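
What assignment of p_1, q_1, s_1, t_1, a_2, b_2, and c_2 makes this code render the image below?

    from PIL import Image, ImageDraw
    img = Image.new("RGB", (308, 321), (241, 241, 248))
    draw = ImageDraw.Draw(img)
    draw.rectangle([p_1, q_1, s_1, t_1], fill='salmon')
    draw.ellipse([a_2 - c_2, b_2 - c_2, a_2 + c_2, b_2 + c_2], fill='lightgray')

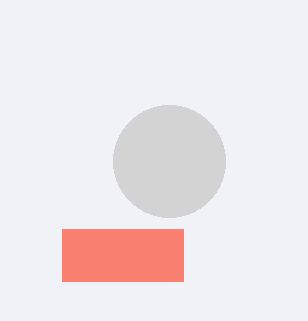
p_1 = 62, q_1 = 229, s_1 = 183, t_1 = 281, a_2 = 169, b_2 = 161, c_2 = 56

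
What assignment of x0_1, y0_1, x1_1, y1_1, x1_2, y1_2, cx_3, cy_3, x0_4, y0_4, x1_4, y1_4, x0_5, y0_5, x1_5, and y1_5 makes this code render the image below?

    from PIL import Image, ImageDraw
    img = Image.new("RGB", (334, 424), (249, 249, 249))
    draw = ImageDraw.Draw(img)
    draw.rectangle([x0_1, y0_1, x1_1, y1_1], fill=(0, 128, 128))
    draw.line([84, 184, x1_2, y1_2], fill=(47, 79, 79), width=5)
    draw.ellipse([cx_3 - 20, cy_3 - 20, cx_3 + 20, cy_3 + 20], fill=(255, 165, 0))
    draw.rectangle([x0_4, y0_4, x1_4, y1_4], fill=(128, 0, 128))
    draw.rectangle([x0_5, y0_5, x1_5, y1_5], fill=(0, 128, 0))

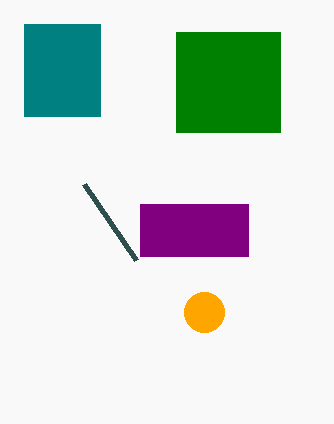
x0_1 = 24
y0_1 = 24
x1_1 = 100
y1_1 = 116
x1_2 = 136
y1_2 = 260
cx_3 = 204
cy_3 = 312
x0_4 = 140
y0_4 = 204
x1_4 = 248
y1_4 = 256
x0_5 = 176
y0_5 = 32
x1_5 = 280
y1_5 = 132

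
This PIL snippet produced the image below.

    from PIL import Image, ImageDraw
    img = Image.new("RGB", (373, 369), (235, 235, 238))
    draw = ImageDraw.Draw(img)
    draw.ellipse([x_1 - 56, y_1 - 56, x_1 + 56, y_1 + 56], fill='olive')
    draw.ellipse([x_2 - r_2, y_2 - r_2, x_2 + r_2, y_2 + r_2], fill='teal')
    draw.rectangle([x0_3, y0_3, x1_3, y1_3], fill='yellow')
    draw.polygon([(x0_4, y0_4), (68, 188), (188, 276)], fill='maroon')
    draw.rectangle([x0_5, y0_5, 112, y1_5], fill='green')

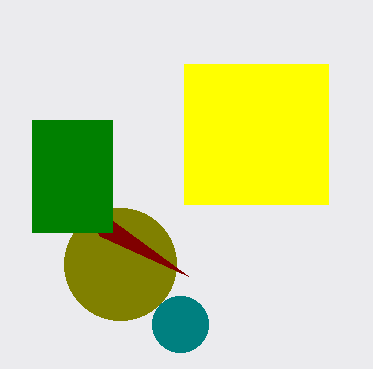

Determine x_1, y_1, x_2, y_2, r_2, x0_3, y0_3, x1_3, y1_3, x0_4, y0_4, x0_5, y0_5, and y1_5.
x_1 = 120, y_1 = 264, x_2 = 180, y_2 = 324, r_2 = 28, x0_3 = 184, y0_3 = 64, x1_3 = 328, y1_3 = 204, x0_4 = 100, y0_4 = 236, x0_5 = 32, y0_5 = 120, y1_5 = 232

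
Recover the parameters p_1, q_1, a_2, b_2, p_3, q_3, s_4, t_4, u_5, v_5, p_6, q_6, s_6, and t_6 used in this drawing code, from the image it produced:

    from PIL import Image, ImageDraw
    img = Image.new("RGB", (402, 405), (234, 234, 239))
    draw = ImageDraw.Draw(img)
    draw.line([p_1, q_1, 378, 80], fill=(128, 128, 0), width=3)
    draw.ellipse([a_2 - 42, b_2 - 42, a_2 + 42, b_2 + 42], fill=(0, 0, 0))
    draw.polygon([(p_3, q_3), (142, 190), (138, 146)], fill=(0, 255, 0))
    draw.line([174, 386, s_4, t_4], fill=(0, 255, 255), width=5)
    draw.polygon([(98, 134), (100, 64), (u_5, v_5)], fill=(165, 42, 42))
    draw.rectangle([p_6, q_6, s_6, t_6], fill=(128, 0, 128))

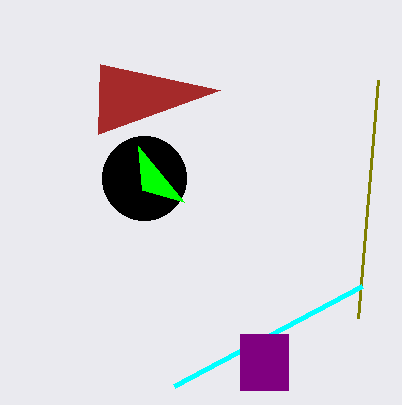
p_1 = 358; q_1 = 318; a_2 = 144; b_2 = 178; p_3 = 184; q_3 = 202; s_4 = 362; t_4 = 286; u_5 = 220; v_5 = 90; p_6 = 240; q_6 = 334; s_6 = 288; t_6 = 390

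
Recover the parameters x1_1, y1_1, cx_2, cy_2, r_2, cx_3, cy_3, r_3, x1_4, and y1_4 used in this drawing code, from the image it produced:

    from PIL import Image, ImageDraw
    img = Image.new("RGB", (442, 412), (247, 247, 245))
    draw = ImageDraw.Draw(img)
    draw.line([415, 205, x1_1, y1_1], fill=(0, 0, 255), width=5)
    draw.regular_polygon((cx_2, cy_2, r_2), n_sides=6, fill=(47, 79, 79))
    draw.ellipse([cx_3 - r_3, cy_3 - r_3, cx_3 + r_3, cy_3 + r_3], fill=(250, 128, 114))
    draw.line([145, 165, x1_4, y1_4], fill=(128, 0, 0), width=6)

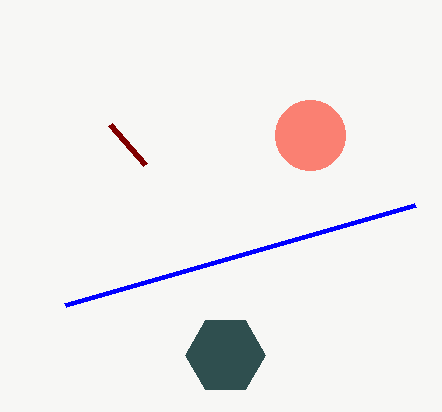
x1_1 = 65; y1_1 = 305; cx_2 = 225; cy_2 = 355; r_2 = 40; cx_3 = 310; cy_3 = 135; r_3 = 35; x1_4 = 110; y1_4 = 125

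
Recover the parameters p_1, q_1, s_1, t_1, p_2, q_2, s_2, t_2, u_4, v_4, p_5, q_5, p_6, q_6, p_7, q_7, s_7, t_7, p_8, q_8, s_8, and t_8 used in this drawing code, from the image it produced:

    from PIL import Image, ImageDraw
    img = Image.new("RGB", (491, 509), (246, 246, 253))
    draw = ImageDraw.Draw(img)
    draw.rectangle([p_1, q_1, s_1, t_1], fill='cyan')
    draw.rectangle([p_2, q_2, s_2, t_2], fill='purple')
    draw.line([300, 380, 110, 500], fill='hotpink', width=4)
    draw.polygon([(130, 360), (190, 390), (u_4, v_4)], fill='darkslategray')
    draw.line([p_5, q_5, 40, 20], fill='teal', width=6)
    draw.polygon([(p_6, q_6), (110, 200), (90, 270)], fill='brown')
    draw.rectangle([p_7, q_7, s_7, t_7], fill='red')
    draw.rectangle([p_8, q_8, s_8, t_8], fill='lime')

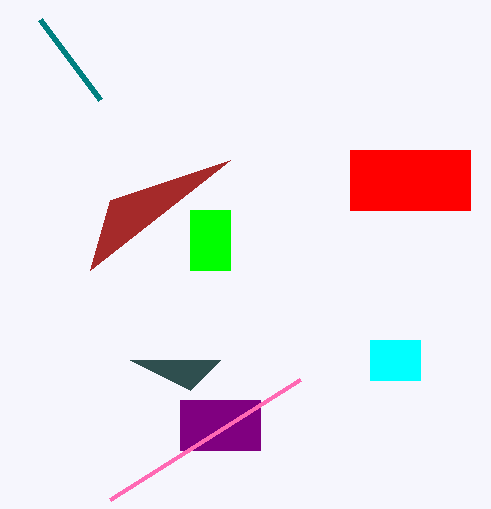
p_1 = 370; q_1 = 340; s_1 = 420; t_1 = 380; p_2 = 180; q_2 = 400; s_2 = 260; t_2 = 450; u_4 = 220; v_4 = 360; p_5 = 100; q_5 = 100; p_6 = 230; q_6 = 160; p_7 = 350; q_7 = 150; s_7 = 470; t_7 = 210; p_8 = 190; q_8 = 210; s_8 = 230; t_8 = 270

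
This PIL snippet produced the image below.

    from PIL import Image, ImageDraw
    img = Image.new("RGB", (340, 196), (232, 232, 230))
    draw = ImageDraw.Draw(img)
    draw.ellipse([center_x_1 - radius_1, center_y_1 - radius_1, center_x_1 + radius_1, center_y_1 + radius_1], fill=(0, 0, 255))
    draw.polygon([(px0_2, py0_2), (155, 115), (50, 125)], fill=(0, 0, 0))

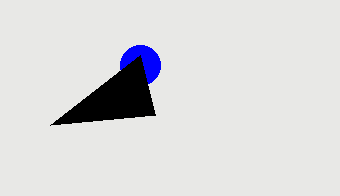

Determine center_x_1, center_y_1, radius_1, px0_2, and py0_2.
center_x_1 = 140
center_y_1 = 65
radius_1 = 20
px0_2 = 140
py0_2 = 55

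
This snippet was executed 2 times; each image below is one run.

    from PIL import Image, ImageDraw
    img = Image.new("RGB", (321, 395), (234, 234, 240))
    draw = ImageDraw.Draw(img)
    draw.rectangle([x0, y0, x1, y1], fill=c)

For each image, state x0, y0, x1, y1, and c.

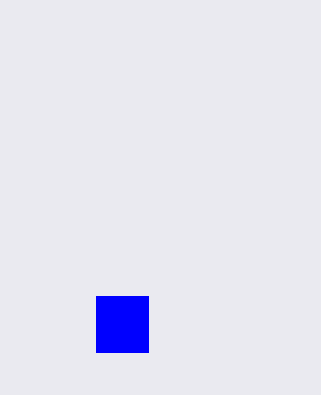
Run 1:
x0 = 96; y0 = 296; x1 = 148; y1 = 352; c = 'blue'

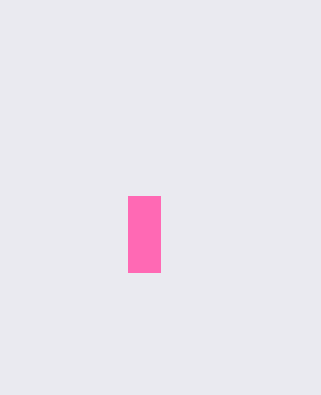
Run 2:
x0 = 128, y0 = 196, x1 = 160, y1 = 272, c = 'hotpink'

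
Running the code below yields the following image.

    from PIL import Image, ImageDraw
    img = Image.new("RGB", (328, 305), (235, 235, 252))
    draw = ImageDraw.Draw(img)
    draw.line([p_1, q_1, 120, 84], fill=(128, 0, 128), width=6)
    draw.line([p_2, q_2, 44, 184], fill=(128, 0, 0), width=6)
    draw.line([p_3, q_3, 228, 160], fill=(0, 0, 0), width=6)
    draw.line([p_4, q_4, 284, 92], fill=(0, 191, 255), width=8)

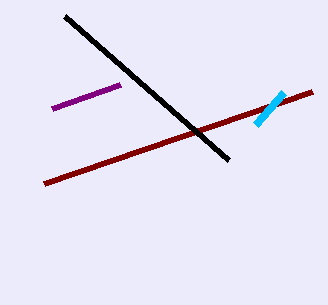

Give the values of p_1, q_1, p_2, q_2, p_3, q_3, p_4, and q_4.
p_1 = 52; q_1 = 108; p_2 = 312; q_2 = 92; p_3 = 64; q_3 = 16; p_4 = 256; q_4 = 124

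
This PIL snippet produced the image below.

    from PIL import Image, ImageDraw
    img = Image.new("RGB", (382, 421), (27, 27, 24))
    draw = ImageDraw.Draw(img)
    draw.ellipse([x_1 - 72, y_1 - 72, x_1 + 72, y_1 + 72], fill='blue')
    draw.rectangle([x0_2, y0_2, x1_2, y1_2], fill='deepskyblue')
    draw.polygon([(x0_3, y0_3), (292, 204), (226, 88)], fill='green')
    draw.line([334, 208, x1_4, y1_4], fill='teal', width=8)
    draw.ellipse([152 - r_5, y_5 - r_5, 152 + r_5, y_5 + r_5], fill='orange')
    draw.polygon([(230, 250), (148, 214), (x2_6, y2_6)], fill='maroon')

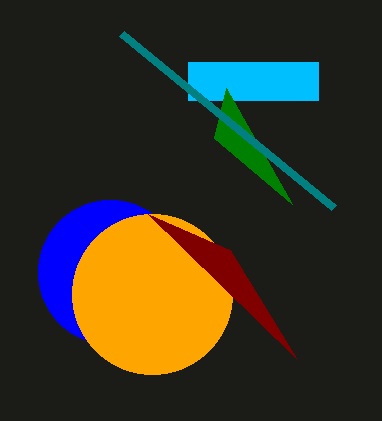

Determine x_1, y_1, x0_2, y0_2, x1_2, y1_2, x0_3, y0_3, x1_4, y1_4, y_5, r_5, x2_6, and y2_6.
x_1 = 110, y_1 = 272, x0_2 = 188, y0_2 = 62, x1_2 = 318, y1_2 = 100, x0_3 = 214, y0_3 = 138, x1_4 = 122, y1_4 = 34, y_5 = 294, r_5 = 80, x2_6 = 296, y2_6 = 358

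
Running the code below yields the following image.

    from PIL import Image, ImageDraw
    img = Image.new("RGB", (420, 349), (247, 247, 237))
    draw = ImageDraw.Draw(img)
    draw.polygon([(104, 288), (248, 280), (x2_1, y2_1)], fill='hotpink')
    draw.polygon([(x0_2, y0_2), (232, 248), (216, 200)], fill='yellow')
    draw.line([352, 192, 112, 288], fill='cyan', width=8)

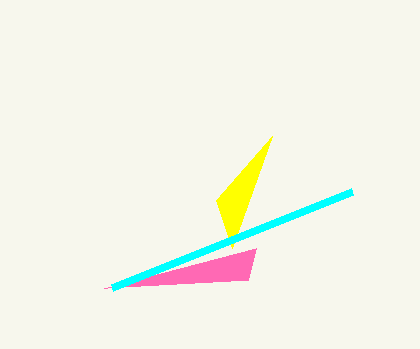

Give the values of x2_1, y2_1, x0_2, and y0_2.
x2_1 = 256; y2_1 = 248; x0_2 = 272; y0_2 = 136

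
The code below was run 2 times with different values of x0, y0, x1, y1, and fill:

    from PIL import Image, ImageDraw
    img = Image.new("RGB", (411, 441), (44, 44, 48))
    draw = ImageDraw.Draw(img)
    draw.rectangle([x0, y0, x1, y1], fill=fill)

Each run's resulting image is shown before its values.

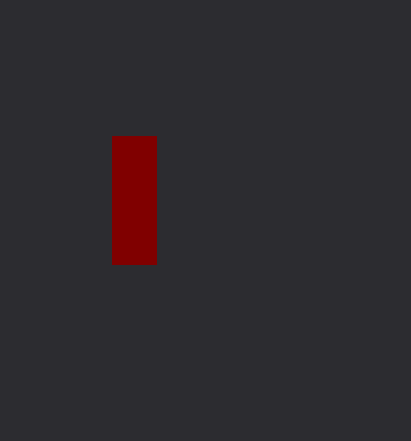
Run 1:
x0 = 112
y0 = 136
x1 = 156
y1 = 264
fill = 'maroon'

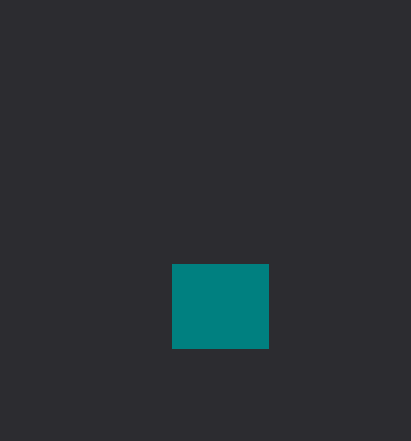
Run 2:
x0 = 172
y0 = 264
x1 = 268
y1 = 348
fill = 'teal'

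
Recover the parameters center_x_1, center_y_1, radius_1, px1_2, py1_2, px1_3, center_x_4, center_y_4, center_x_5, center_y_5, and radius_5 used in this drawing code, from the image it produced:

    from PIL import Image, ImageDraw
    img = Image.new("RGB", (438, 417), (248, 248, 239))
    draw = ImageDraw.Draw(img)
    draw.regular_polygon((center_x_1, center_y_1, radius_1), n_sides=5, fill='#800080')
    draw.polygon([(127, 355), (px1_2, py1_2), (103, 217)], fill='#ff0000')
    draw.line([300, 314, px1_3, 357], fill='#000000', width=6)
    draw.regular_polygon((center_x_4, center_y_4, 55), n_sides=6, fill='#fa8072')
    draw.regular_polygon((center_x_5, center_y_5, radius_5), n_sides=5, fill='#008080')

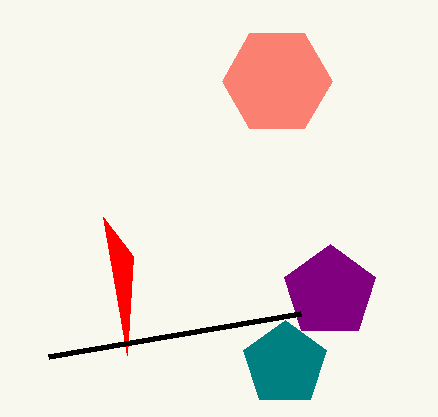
center_x_1 = 330; center_y_1 = 292; radius_1 = 48; px1_2 = 133; py1_2 = 256; px1_3 = 48; center_x_4 = 277; center_y_4 = 81; center_x_5 = 285; center_y_5 = 364; radius_5 = 44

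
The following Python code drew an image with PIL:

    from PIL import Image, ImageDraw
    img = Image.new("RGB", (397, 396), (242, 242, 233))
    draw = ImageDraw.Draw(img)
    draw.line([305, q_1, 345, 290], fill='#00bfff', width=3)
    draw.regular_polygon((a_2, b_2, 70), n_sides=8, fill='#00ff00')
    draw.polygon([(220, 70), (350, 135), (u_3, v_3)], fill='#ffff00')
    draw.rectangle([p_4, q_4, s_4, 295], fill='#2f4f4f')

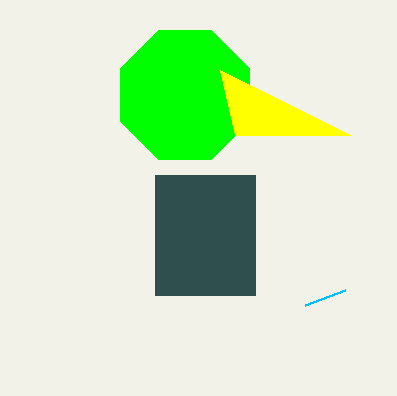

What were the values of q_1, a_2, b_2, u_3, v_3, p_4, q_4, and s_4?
q_1 = 305, a_2 = 185, b_2 = 95, u_3 = 235, v_3 = 135, p_4 = 155, q_4 = 175, s_4 = 255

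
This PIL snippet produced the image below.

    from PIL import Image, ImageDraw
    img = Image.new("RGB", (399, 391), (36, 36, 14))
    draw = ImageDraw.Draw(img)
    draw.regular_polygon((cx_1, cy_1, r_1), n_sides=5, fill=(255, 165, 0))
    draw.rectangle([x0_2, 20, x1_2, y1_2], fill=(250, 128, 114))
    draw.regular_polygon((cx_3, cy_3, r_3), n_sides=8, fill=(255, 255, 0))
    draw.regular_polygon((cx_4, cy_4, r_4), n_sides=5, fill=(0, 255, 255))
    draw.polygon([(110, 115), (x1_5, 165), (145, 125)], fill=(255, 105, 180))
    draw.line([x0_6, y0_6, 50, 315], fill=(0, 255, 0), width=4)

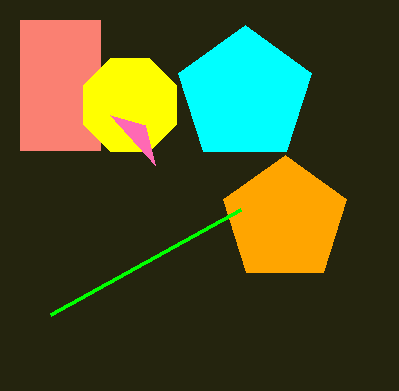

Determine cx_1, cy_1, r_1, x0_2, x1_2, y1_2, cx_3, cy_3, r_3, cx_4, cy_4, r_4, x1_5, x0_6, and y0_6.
cx_1 = 285; cy_1 = 220; r_1 = 65; x0_2 = 20; x1_2 = 100; y1_2 = 150; cx_3 = 130; cy_3 = 105; r_3 = 50; cx_4 = 245; cy_4 = 95; r_4 = 70; x1_5 = 155; x0_6 = 240; y0_6 = 210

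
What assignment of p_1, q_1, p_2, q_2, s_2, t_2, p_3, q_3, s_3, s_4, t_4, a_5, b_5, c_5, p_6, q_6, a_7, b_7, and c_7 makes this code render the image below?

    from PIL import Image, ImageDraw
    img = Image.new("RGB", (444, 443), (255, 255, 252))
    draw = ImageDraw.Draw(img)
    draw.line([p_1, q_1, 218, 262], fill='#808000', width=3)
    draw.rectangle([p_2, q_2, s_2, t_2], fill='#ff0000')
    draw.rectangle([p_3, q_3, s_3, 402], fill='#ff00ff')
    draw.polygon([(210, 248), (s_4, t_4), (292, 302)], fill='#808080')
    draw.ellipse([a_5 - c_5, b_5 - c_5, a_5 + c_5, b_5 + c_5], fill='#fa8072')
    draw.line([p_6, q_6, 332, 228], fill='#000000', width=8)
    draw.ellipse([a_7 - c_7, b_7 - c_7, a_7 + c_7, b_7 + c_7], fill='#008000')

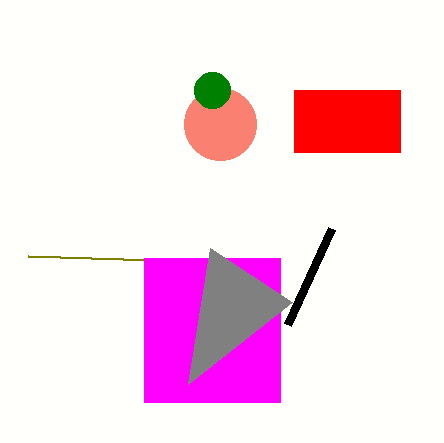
p_1 = 28; q_1 = 256; p_2 = 294; q_2 = 90; s_2 = 400; t_2 = 152; p_3 = 144; q_3 = 258; s_3 = 280; s_4 = 188; t_4 = 384; a_5 = 220; b_5 = 124; c_5 = 36; p_6 = 288; q_6 = 324; a_7 = 212; b_7 = 90; c_7 = 18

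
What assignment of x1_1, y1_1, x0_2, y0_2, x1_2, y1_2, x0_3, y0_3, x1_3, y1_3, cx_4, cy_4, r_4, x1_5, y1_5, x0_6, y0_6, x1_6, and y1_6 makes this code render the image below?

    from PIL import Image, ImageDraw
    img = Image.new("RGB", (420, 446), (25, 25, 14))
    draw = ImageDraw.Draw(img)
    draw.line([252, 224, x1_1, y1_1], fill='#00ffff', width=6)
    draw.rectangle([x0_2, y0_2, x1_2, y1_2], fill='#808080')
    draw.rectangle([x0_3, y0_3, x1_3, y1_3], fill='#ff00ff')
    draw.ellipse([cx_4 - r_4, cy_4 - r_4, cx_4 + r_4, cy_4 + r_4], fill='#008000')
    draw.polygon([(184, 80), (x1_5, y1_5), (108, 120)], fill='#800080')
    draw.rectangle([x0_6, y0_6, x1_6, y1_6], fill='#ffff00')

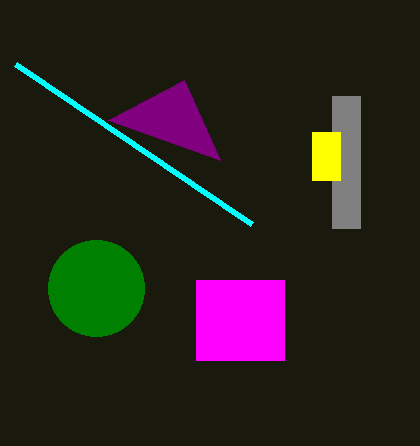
x1_1 = 16, y1_1 = 64, x0_2 = 332, y0_2 = 96, x1_2 = 360, y1_2 = 228, x0_3 = 196, y0_3 = 280, x1_3 = 284, y1_3 = 360, cx_4 = 96, cy_4 = 288, r_4 = 48, x1_5 = 220, y1_5 = 160, x0_6 = 312, y0_6 = 132, x1_6 = 340, y1_6 = 180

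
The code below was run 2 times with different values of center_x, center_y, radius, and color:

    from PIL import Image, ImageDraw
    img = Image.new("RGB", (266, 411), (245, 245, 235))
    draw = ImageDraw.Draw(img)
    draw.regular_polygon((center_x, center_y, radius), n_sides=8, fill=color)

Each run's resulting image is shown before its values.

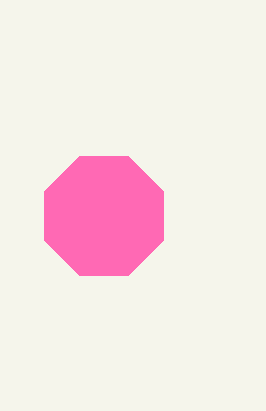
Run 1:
center_x = 104; center_y = 216; radius = 64; color = 'hotpink'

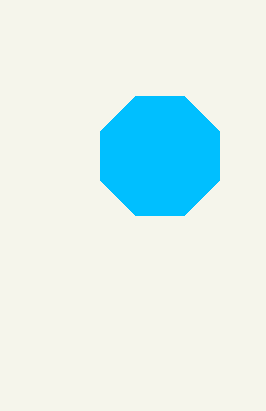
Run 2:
center_x = 160, center_y = 156, radius = 64, color = 'deepskyblue'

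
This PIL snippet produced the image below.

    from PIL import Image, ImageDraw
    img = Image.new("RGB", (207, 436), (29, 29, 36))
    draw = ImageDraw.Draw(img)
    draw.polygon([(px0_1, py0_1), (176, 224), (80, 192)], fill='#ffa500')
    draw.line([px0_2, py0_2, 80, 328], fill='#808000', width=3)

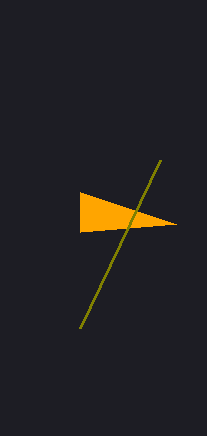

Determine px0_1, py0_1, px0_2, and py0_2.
px0_1 = 80
py0_1 = 232
px0_2 = 160
py0_2 = 160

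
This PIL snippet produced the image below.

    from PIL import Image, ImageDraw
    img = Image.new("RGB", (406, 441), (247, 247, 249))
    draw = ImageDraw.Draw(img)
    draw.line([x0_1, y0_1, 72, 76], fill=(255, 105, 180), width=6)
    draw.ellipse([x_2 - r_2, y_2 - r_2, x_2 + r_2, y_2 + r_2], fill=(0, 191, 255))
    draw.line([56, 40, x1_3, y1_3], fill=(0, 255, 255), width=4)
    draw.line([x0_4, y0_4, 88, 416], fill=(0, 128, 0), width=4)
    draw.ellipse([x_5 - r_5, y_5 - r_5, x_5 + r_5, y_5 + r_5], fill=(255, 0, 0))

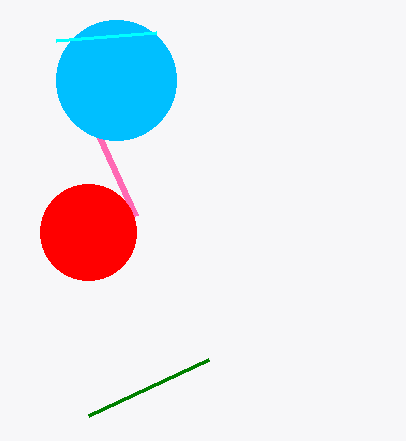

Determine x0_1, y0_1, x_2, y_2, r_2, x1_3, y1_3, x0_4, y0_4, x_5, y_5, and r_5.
x0_1 = 136; y0_1 = 216; x_2 = 116; y_2 = 80; r_2 = 60; x1_3 = 156; y1_3 = 32; x0_4 = 208; y0_4 = 360; x_5 = 88; y_5 = 232; r_5 = 48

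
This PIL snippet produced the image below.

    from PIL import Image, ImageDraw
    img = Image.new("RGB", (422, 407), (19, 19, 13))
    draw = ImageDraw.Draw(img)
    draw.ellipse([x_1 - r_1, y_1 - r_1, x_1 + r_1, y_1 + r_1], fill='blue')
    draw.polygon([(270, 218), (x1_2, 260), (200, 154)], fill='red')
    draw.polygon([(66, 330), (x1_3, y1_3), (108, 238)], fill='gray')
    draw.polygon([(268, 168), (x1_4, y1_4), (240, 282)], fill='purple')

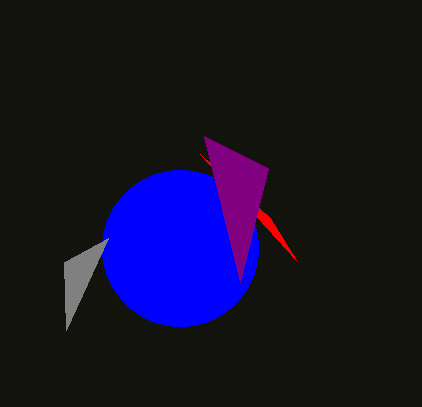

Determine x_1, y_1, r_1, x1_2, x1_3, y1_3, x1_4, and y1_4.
x_1 = 180; y_1 = 248; r_1 = 78; x1_2 = 296; x1_3 = 64; y1_3 = 262; x1_4 = 204; y1_4 = 136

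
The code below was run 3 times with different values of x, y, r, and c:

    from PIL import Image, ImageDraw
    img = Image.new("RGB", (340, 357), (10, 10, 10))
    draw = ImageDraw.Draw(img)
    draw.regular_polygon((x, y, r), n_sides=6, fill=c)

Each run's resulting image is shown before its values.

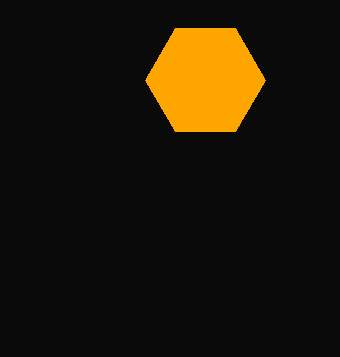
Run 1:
x = 205, y = 80, r = 60, c = 'orange'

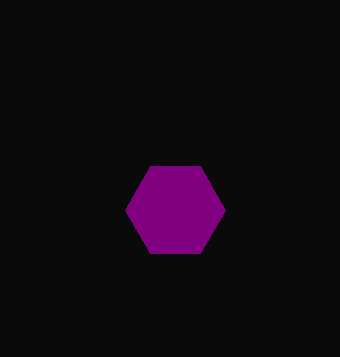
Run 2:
x = 175, y = 210, r = 50, c = 'purple'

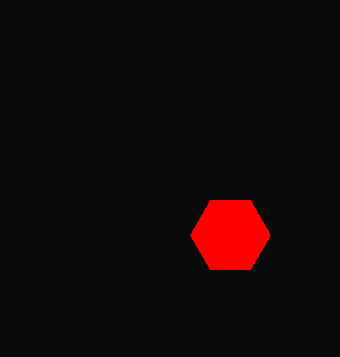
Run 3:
x = 230
y = 235
r = 40
c = 'red'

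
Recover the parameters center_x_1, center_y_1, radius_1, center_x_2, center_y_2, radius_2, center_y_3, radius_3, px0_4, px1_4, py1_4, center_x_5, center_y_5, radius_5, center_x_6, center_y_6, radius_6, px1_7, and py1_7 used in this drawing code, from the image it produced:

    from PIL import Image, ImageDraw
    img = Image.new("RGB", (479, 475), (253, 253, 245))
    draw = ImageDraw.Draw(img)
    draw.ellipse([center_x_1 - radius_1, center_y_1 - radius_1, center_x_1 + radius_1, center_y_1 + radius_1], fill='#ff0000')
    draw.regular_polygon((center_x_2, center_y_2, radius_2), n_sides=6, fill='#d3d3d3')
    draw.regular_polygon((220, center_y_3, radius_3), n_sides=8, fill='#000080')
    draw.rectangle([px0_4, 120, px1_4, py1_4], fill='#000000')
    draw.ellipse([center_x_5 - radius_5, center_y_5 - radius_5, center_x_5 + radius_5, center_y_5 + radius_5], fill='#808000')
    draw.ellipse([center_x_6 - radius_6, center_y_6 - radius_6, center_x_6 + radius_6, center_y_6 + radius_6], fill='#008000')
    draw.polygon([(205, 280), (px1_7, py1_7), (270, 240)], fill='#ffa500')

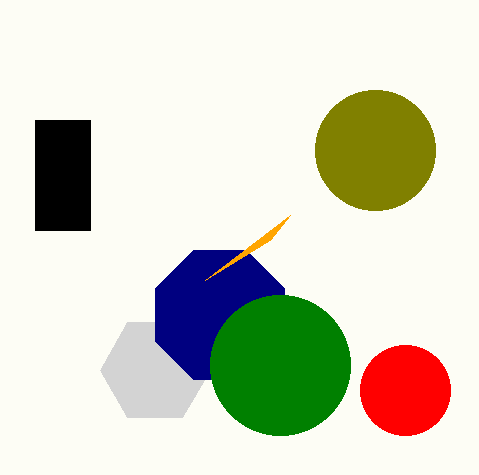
center_x_1 = 405
center_y_1 = 390
radius_1 = 45
center_x_2 = 155
center_y_2 = 370
radius_2 = 55
center_y_3 = 315
radius_3 = 70
px0_4 = 35
px1_4 = 90
py1_4 = 230
center_x_5 = 375
center_y_5 = 150
radius_5 = 60
center_x_6 = 280
center_y_6 = 365
radius_6 = 70
px1_7 = 290
py1_7 = 215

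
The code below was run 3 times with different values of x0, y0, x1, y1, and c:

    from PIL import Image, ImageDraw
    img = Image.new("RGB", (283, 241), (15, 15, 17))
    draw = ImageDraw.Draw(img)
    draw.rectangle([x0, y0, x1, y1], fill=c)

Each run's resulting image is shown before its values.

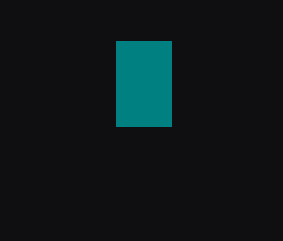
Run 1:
x0 = 116
y0 = 41
x1 = 171
y1 = 126
c = 'teal'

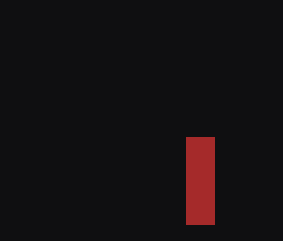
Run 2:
x0 = 186, y0 = 137, x1 = 214, y1 = 224, c = 'brown'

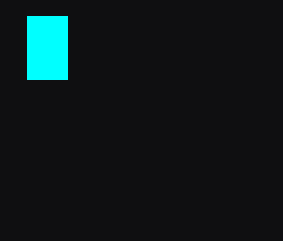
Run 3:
x0 = 27; y0 = 16; x1 = 67; y1 = 79; c = 'cyan'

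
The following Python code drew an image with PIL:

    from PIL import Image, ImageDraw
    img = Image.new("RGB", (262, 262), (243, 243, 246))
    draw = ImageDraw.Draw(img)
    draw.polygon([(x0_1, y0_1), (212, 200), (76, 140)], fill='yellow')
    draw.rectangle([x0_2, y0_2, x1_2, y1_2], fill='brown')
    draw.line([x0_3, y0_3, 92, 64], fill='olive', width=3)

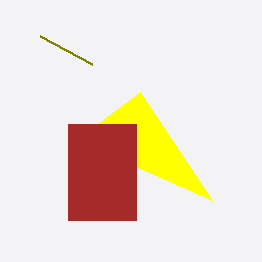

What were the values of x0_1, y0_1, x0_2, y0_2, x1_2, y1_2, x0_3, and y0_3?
x0_1 = 140, y0_1 = 92, x0_2 = 68, y0_2 = 124, x1_2 = 136, y1_2 = 220, x0_3 = 40, y0_3 = 36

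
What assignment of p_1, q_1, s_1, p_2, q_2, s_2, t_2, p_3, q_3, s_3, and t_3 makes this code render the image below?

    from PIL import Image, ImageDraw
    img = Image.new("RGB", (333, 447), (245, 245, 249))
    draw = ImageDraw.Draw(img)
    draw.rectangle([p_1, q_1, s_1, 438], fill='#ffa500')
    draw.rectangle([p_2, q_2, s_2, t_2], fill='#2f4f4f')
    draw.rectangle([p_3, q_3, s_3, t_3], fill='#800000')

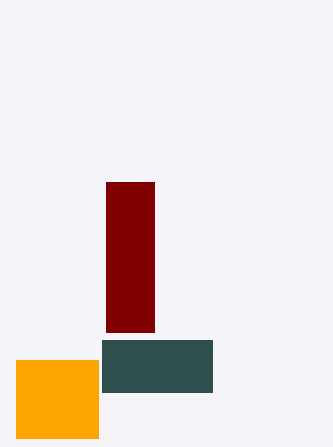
p_1 = 16, q_1 = 360, s_1 = 98, p_2 = 102, q_2 = 340, s_2 = 212, t_2 = 392, p_3 = 106, q_3 = 182, s_3 = 154, t_3 = 332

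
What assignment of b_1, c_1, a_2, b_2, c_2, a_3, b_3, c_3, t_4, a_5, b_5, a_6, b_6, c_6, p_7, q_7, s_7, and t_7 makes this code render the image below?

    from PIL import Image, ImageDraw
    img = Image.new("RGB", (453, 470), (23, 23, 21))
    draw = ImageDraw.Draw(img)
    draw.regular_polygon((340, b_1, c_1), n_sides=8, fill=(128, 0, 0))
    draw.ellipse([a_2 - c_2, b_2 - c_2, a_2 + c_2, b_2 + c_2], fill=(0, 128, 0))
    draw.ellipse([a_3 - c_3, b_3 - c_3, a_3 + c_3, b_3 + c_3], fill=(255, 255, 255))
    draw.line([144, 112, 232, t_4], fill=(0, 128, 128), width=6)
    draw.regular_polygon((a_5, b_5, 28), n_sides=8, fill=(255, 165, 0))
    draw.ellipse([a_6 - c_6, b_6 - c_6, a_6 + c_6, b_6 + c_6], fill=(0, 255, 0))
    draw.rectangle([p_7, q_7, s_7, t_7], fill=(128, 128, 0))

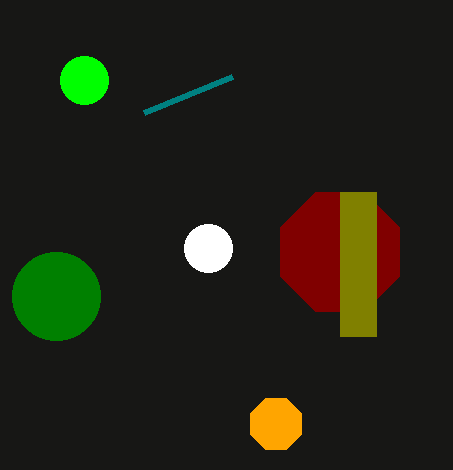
b_1 = 252; c_1 = 64; a_2 = 56; b_2 = 296; c_2 = 44; a_3 = 208; b_3 = 248; c_3 = 24; t_4 = 76; a_5 = 276; b_5 = 424; a_6 = 84; b_6 = 80; c_6 = 24; p_7 = 340; q_7 = 192; s_7 = 376; t_7 = 336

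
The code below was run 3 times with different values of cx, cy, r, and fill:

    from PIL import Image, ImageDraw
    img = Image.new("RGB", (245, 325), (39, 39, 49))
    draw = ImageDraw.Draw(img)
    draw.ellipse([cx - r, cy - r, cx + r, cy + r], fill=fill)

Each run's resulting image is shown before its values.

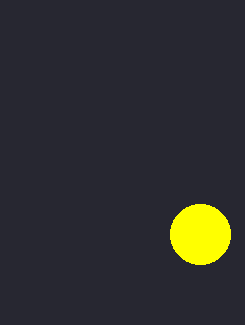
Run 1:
cx = 200, cy = 234, r = 30, fill = 'yellow'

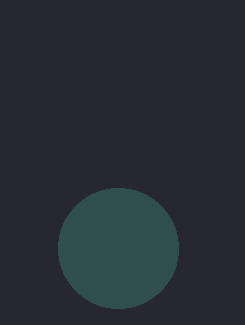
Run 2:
cx = 118, cy = 248, r = 60, fill = 'darkslategray'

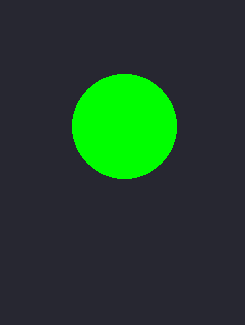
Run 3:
cx = 124
cy = 126
r = 52
fill = 'lime'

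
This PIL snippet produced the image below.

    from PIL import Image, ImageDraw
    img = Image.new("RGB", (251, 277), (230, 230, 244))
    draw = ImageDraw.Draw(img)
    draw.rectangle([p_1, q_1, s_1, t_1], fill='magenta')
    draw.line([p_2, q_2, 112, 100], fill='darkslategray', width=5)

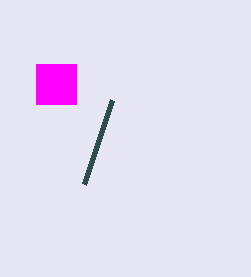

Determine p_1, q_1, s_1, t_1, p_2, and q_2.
p_1 = 36, q_1 = 64, s_1 = 76, t_1 = 104, p_2 = 84, q_2 = 184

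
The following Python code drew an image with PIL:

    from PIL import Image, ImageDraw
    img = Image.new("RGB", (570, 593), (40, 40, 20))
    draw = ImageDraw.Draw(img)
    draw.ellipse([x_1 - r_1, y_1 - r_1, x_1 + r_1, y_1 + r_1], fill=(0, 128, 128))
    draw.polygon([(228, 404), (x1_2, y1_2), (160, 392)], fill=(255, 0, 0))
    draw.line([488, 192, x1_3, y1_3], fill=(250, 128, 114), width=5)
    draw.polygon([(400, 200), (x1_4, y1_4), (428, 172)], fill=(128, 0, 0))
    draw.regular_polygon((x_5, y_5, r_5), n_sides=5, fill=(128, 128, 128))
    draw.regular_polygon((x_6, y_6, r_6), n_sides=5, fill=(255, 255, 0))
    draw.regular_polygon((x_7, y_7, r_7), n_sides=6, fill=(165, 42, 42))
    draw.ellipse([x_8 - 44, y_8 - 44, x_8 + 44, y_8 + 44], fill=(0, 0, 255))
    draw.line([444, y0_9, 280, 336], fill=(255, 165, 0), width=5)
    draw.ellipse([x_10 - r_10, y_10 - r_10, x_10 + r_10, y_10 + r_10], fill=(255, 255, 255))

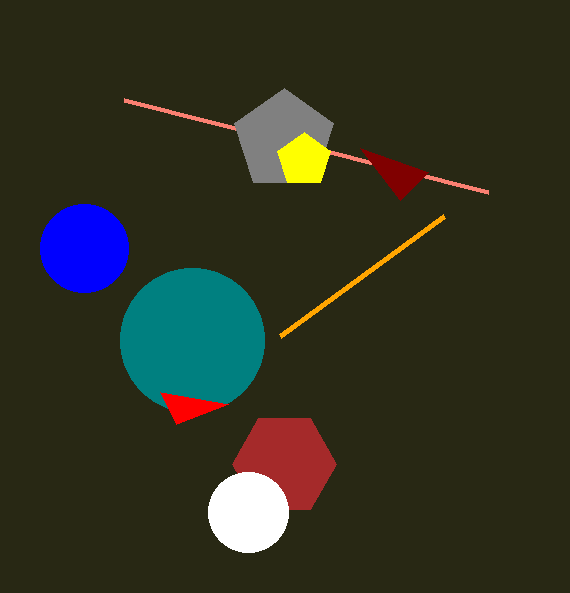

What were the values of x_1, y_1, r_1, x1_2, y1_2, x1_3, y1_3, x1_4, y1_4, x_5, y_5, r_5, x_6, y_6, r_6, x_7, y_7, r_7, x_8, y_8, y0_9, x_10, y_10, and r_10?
x_1 = 192
y_1 = 340
r_1 = 72
x1_2 = 176
y1_2 = 424
x1_3 = 124
y1_3 = 100
x1_4 = 360
y1_4 = 148
x_5 = 284
y_5 = 140
r_5 = 52
x_6 = 304
y_6 = 160
r_6 = 28
x_7 = 284
y_7 = 464
r_7 = 52
x_8 = 84
y_8 = 248
y0_9 = 216
x_10 = 248
y_10 = 512
r_10 = 40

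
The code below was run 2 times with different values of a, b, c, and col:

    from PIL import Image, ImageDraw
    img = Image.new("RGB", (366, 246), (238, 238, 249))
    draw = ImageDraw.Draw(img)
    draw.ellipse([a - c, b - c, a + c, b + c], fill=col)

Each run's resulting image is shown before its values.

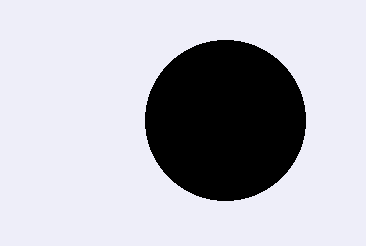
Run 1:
a = 225; b = 120; c = 80; col = 'black'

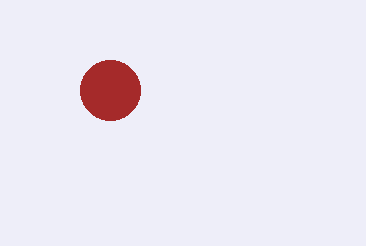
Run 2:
a = 110
b = 90
c = 30
col = 'brown'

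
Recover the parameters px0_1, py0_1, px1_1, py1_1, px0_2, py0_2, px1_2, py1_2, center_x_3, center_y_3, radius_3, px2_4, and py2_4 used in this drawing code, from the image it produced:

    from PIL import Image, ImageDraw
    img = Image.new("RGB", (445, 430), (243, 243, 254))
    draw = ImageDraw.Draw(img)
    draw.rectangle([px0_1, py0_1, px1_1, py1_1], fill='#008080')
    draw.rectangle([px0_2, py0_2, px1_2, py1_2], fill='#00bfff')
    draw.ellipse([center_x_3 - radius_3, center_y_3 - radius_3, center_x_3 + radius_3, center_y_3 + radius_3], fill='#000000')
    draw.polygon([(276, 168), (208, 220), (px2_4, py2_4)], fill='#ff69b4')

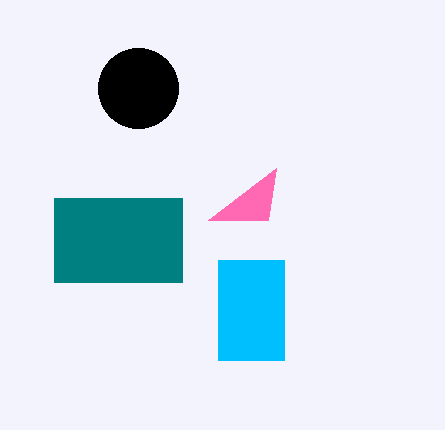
px0_1 = 54
py0_1 = 198
px1_1 = 182
py1_1 = 282
px0_2 = 218
py0_2 = 260
px1_2 = 284
py1_2 = 360
center_x_3 = 138
center_y_3 = 88
radius_3 = 40
px2_4 = 268
py2_4 = 220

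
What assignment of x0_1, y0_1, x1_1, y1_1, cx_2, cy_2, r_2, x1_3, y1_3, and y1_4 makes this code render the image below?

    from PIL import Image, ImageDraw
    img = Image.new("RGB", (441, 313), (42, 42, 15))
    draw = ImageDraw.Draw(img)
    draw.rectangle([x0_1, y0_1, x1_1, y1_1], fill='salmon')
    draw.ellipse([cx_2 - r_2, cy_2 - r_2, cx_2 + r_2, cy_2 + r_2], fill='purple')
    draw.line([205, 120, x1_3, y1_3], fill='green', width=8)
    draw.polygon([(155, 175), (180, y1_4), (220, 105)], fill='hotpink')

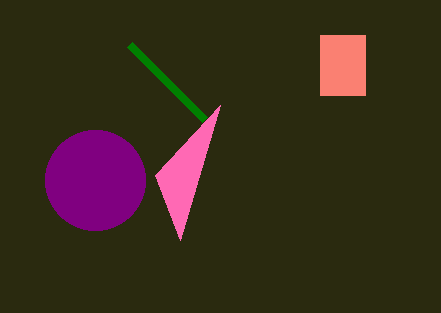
x0_1 = 320; y0_1 = 35; x1_1 = 365; y1_1 = 95; cx_2 = 95; cy_2 = 180; r_2 = 50; x1_3 = 130; y1_3 = 45; y1_4 = 240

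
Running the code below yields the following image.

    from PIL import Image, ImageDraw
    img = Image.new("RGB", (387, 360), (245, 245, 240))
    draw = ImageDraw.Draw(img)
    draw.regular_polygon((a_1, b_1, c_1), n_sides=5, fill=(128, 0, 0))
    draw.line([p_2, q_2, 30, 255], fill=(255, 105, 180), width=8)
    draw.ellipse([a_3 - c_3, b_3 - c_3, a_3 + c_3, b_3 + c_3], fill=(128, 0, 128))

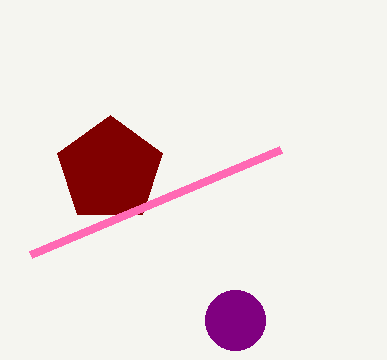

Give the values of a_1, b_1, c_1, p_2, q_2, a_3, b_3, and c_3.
a_1 = 110
b_1 = 170
c_1 = 55
p_2 = 280
q_2 = 150
a_3 = 235
b_3 = 320
c_3 = 30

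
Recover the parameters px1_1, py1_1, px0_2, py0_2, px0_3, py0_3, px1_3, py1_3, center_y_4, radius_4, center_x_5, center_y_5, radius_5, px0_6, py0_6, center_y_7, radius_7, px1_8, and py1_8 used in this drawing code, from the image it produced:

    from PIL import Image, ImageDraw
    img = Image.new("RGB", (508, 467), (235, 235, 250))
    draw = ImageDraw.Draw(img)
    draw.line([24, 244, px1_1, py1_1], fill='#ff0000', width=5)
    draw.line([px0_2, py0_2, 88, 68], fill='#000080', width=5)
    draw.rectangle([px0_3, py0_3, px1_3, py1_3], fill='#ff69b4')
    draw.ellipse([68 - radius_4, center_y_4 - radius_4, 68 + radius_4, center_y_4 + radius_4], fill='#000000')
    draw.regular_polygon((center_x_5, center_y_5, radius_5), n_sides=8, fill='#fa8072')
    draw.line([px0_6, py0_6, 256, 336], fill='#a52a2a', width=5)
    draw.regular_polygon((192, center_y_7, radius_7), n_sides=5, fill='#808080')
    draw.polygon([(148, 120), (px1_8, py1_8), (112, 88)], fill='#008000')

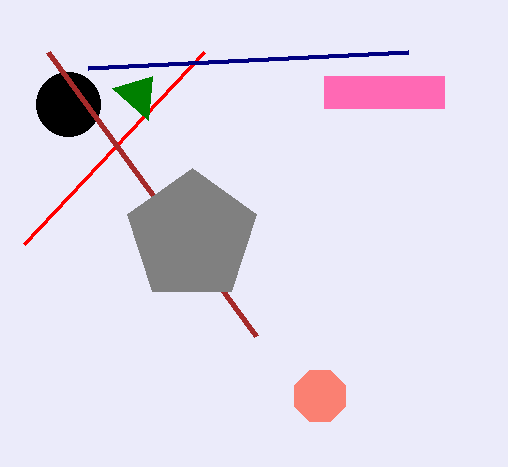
px1_1 = 204
py1_1 = 52
px0_2 = 408
py0_2 = 52
px0_3 = 324
py0_3 = 76
px1_3 = 444
py1_3 = 108
center_y_4 = 104
radius_4 = 32
center_x_5 = 320
center_y_5 = 396
radius_5 = 28
px0_6 = 48
py0_6 = 52
center_y_7 = 236
radius_7 = 68
px1_8 = 152
py1_8 = 76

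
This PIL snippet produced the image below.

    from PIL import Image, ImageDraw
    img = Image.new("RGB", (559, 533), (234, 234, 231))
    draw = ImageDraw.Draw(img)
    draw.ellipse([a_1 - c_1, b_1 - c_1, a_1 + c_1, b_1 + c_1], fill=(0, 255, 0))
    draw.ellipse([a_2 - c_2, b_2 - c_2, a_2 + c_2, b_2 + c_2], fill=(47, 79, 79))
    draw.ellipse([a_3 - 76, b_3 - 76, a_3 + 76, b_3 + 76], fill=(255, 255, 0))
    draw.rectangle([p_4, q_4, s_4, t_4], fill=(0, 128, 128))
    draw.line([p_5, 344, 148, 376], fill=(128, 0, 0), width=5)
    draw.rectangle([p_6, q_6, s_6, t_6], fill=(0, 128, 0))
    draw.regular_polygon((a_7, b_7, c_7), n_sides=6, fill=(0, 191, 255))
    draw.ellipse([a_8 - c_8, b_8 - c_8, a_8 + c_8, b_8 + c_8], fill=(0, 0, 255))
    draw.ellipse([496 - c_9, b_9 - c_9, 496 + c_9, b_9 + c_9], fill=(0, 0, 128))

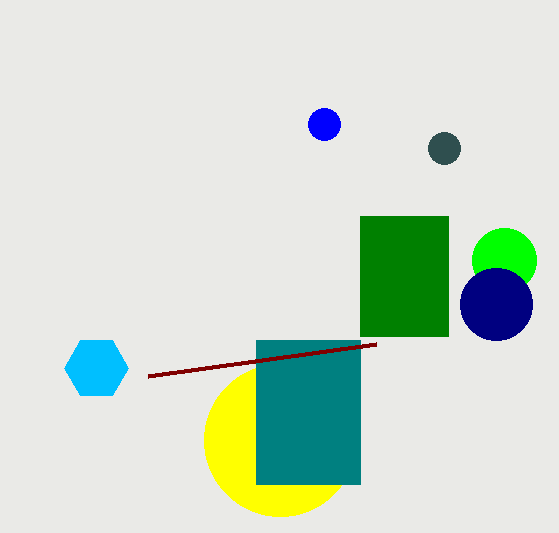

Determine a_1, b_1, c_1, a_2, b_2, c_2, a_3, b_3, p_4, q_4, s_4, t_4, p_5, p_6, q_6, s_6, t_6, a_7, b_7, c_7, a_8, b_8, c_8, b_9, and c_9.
a_1 = 504, b_1 = 260, c_1 = 32, a_2 = 444, b_2 = 148, c_2 = 16, a_3 = 280, b_3 = 440, p_4 = 256, q_4 = 340, s_4 = 360, t_4 = 484, p_5 = 376, p_6 = 360, q_6 = 216, s_6 = 448, t_6 = 336, a_7 = 96, b_7 = 368, c_7 = 32, a_8 = 324, b_8 = 124, c_8 = 16, b_9 = 304, c_9 = 36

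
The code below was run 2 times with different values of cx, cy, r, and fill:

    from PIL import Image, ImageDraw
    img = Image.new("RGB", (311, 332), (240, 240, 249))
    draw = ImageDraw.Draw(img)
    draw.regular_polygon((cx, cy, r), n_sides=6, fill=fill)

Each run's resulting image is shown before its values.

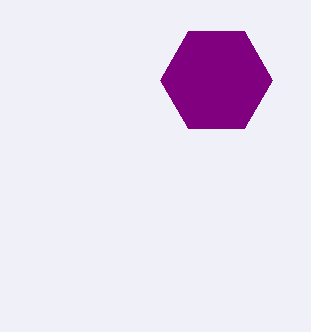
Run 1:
cx = 216; cy = 80; r = 56; fill = 'purple'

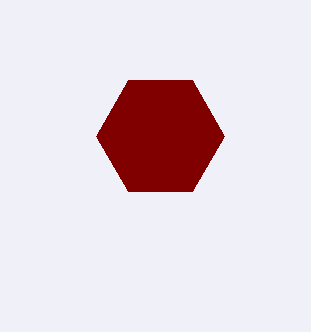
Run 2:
cx = 160; cy = 136; r = 64; fill = 'maroon'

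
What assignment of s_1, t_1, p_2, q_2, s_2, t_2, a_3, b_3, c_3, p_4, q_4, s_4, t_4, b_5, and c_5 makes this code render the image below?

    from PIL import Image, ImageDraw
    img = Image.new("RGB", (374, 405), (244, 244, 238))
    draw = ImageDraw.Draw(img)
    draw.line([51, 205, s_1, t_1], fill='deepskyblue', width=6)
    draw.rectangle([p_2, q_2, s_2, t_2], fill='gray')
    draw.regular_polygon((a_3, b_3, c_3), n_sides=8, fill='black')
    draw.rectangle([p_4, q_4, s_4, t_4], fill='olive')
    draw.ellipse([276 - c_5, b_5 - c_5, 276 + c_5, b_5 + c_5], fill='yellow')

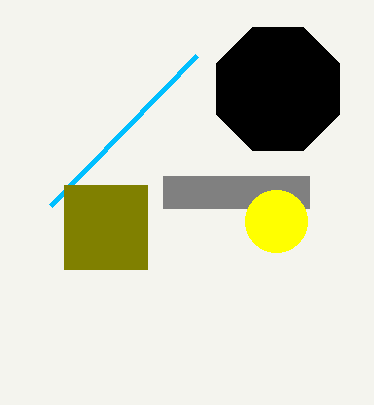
s_1 = 197, t_1 = 55, p_2 = 163, q_2 = 176, s_2 = 309, t_2 = 208, a_3 = 278, b_3 = 89, c_3 = 67, p_4 = 64, q_4 = 185, s_4 = 147, t_4 = 269, b_5 = 221, c_5 = 31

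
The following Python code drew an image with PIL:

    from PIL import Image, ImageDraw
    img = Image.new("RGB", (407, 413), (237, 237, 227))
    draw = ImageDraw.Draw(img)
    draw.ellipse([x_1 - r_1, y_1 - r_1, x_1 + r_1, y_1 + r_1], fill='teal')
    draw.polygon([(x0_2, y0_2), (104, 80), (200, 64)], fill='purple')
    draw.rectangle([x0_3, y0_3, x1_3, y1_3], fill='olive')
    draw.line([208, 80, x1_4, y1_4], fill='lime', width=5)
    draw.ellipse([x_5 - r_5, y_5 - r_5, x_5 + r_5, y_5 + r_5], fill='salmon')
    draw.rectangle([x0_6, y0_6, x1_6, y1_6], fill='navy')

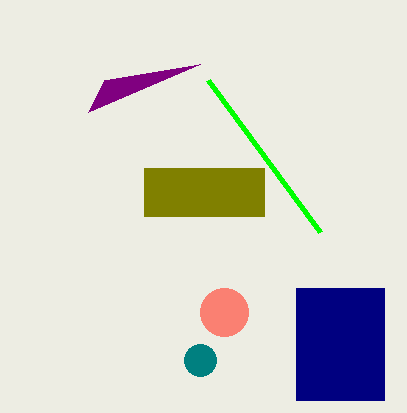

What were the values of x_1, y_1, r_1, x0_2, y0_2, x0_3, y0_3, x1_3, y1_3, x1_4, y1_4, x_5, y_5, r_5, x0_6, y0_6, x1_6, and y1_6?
x_1 = 200; y_1 = 360; r_1 = 16; x0_2 = 88; y0_2 = 112; x0_3 = 144; y0_3 = 168; x1_3 = 264; y1_3 = 216; x1_4 = 320; y1_4 = 232; x_5 = 224; y_5 = 312; r_5 = 24; x0_6 = 296; y0_6 = 288; x1_6 = 384; y1_6 = 400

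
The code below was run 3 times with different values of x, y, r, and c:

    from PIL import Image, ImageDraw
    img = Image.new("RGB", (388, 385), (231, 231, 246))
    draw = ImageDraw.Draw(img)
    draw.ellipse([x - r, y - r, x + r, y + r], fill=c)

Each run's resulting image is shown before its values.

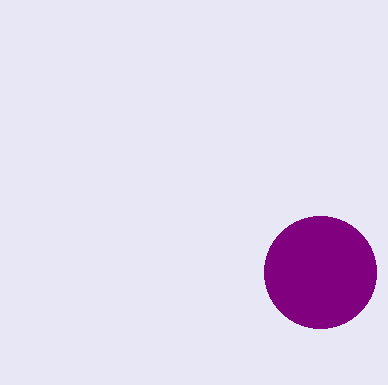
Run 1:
x = 320
y = 272
r = 56
c = 'purple'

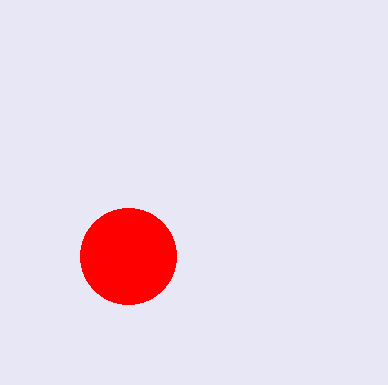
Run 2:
x = 128, y = 256, r = 48, c = 'red'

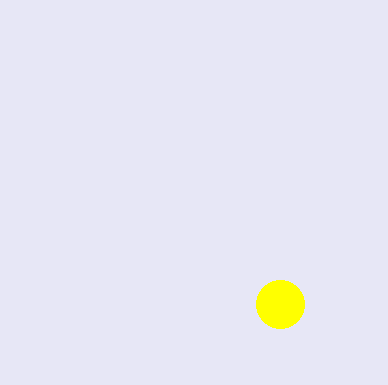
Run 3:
x = 280; y = 304; r = 24; c = 'yellow'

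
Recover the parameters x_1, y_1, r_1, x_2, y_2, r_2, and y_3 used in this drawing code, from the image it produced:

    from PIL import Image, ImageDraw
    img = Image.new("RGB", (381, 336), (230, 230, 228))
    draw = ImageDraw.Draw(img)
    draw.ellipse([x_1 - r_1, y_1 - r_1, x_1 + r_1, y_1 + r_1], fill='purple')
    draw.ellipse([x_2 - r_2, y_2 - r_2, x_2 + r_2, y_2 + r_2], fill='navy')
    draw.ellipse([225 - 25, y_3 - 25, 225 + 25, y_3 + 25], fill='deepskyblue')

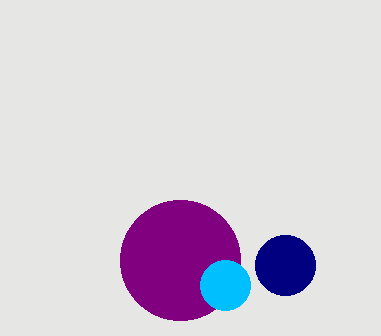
x_1 = 180, y_1 = 260, r_1 = 60, x_2 = 285, y_2 = 265, r_2 = 30, y_3 = 285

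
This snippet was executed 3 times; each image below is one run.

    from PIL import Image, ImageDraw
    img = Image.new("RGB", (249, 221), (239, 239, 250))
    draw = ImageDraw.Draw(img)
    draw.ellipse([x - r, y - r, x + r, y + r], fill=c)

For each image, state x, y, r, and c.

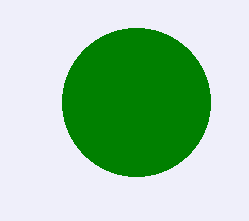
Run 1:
x = 136
y = 102
r = 74
c = 'green'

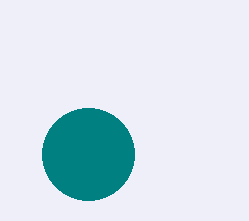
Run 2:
x = 88, y = 154, r = 46, c = 'teal'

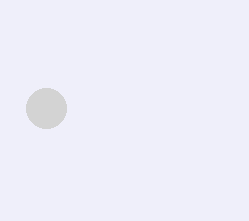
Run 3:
x = 46
y = 108
r = 20
c = 'lightgray'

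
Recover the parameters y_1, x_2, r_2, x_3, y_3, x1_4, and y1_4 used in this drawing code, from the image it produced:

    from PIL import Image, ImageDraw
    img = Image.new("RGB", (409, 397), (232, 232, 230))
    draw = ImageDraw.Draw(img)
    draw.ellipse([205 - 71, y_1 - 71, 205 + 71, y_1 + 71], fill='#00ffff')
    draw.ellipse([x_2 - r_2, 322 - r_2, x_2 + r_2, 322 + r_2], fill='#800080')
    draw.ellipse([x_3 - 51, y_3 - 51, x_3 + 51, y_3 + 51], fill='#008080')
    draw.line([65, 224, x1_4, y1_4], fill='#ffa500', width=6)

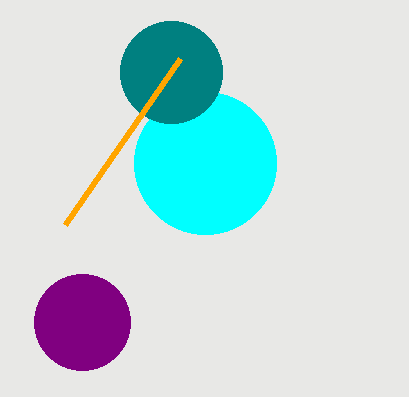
y_1 = 163; x_2 = 82; r_2 = 48; x_3 = 171; y_3 = 72; x1_4 = 180; y1_4 = 58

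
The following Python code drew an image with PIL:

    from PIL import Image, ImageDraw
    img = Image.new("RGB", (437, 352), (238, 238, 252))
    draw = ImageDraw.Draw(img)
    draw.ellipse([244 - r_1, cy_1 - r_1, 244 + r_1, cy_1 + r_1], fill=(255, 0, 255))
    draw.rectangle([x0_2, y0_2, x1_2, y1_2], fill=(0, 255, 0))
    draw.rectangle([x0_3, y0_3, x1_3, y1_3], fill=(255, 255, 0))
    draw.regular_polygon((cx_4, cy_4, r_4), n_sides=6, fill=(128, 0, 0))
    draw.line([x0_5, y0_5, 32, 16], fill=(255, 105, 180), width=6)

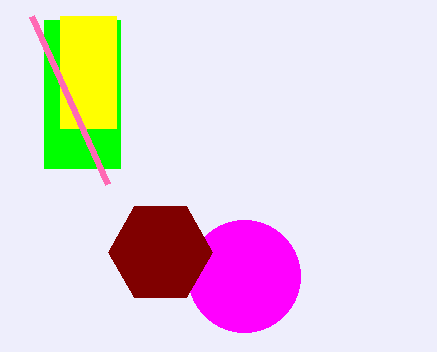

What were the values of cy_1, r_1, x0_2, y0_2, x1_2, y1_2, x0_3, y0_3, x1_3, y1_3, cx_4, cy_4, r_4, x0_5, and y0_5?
cy_1 = 276; r_1 = 56; x0_2 = 44; y0_2 = 20; x1_2 = 120; y1_2 = 168; x0_3 = 60; y0_3 = 16; x1_3 = 116; y1_3 = 128; cx_4 = 160; cy_4 = 252; r_4 = 52; x0_5 = 108; y0_5 = 184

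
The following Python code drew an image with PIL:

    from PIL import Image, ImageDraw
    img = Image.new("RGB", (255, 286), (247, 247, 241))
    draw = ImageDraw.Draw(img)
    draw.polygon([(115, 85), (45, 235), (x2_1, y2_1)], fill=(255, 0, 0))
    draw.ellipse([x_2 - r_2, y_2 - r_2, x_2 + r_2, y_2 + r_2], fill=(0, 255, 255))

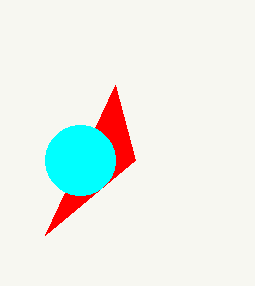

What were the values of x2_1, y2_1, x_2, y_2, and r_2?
x2_1 = 135, y2_1 = 160, x_2 = 80, y_2 = 160, r_2 = 35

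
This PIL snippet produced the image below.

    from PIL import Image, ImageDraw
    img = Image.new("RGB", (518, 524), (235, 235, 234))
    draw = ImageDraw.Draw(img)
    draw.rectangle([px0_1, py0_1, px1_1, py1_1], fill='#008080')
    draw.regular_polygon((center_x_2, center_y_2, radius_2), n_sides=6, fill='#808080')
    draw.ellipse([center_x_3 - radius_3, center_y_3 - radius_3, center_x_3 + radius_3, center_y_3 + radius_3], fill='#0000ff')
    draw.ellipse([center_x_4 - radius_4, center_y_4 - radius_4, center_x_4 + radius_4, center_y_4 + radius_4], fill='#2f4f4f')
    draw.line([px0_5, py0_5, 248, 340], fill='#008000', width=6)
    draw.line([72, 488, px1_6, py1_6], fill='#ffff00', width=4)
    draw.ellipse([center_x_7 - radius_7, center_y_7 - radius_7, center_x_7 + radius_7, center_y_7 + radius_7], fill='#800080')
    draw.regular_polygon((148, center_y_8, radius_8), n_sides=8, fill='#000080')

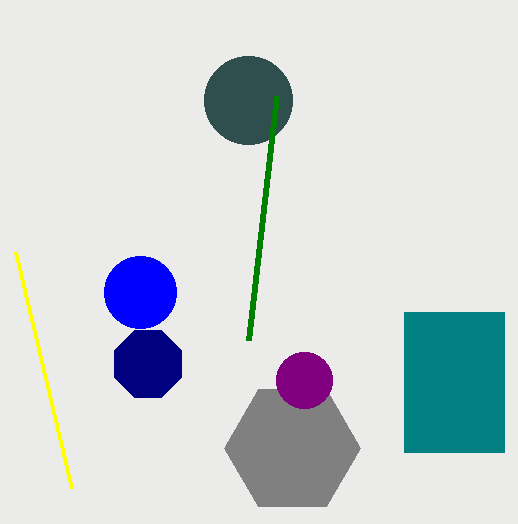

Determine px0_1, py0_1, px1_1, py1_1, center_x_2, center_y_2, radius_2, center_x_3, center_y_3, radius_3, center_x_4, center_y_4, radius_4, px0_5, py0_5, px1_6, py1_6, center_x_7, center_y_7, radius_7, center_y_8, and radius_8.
px0_1 = 404, py0_1 = 312, px1_1 = 504, py1_1 = 452, center_x_2 = 292, center_y_2 = 448, radius_2 = 68, center_x_3 = 140, center_y_3 = 292, radius_3 = 36, center_x_4 = 248, center_y_4 = 100, radius_4 = 44, px0_5 = 276, py0_5 = 96, px1_6 = 16, py1_6 = 252, center_x_7 = 304, center_y_7 = 380, radius_7 = 28, center_y_8 = 364, radius_8 = 36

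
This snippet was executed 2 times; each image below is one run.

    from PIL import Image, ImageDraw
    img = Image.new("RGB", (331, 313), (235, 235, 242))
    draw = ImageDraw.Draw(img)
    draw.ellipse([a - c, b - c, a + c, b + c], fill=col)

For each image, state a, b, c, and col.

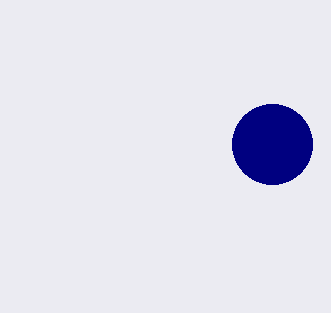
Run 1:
a = 272, b = 144, c = 40, col = 'navy'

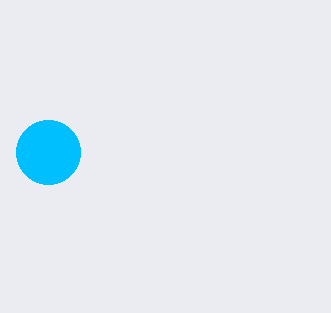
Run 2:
a = 48; b = 152; c = 32; col = 'deepskyblue'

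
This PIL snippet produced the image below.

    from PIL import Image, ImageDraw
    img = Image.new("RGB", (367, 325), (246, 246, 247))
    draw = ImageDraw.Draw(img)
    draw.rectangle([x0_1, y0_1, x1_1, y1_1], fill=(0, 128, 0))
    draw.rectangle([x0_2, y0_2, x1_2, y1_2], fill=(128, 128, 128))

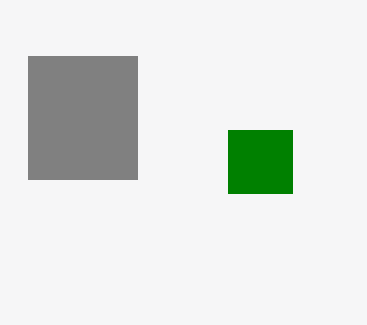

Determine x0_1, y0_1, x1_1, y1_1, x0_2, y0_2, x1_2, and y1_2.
x0_1 = 228, y0_1 = 130, x1_1 = 292, y1_1 = 193, x0_2 = 28, y0_2 = 56, x1_2 = 137, y1_2 = 179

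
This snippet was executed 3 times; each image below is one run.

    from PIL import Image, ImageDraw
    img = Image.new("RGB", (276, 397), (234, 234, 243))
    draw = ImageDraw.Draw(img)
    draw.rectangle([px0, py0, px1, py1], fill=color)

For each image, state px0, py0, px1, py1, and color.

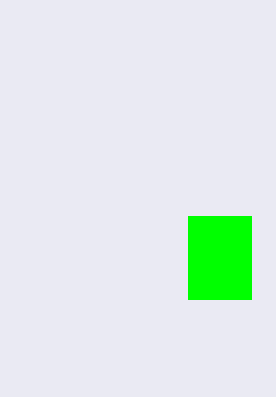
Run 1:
px0 = 188
py0 = 216
px1 = 251
py1 = 299
color = 'lime'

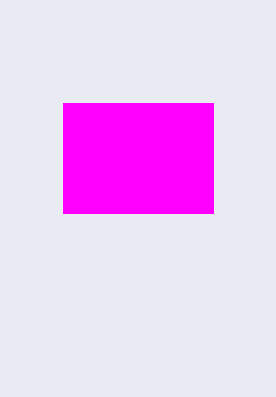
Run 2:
px0 = 63, py0 = 103, px1 = 213, py1 = 213, color = 'magenta'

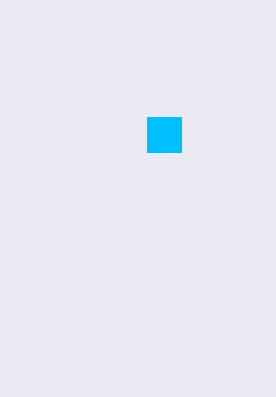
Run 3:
px0 = 147
py0 = 117
px1 = 181
py1 = 152
color = 'deepskyblue'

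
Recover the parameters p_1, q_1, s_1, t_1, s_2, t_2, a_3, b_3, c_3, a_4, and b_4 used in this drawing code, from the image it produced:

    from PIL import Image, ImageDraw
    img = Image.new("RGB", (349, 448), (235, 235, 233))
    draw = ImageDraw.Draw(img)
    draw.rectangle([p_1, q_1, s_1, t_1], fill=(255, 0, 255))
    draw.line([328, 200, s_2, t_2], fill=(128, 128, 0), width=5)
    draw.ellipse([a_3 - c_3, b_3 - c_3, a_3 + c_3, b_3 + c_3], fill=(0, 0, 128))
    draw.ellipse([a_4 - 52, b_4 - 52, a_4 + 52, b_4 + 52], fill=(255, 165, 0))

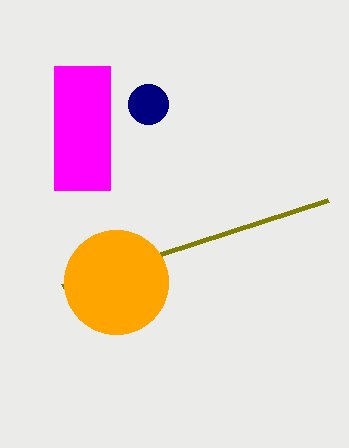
p_1 = 54, q_1 = 66, s_1 = 110, t_1 = 190, s_2 = 62, t_2 = 286, a_3 = 148, b_3 = 104, c_3 = 20, a_4 = 116, b_4 = 282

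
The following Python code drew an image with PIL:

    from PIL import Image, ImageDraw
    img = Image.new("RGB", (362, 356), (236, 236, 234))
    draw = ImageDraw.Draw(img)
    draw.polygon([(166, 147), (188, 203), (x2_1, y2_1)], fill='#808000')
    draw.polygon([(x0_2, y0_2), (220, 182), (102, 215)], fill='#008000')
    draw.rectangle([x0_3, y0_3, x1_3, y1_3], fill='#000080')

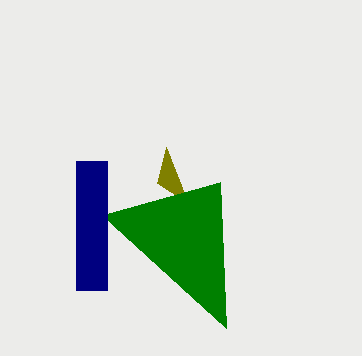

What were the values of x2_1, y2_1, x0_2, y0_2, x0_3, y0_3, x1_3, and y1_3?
x2_1 = 157, y2_1 = 183, x0_2 = 226, y0_2 = 328, x0_3 = 76, y0_3 = 161, x1_3 = 107, y1_3 = 290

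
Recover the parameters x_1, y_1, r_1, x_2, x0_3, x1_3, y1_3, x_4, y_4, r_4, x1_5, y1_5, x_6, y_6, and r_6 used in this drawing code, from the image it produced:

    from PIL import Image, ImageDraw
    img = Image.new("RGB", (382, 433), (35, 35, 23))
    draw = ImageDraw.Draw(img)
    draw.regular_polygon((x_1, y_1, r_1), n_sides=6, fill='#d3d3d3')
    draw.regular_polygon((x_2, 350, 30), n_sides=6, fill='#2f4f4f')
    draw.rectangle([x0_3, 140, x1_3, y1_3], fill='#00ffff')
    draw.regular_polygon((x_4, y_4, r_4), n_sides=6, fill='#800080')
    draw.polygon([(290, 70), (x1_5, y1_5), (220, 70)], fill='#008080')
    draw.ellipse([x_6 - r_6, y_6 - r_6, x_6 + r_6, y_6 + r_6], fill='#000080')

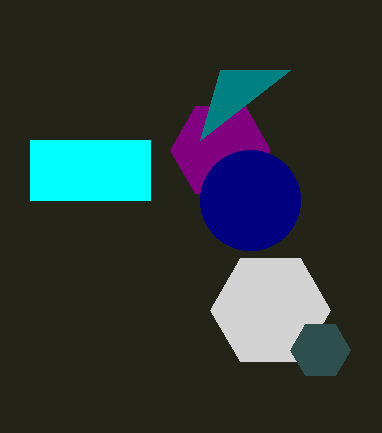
x_1 = 270, y_1 = 310, r_1 = 60, x_2 = 320, x0_3 = 30, x1_3 = 150, y1_3 = 200, x_4 = 220, y_4 = 150, r_4 = 50, x1_5 = 200, y1_5 = 140, x_6 = 250, y_6 = 200, r_6 = 50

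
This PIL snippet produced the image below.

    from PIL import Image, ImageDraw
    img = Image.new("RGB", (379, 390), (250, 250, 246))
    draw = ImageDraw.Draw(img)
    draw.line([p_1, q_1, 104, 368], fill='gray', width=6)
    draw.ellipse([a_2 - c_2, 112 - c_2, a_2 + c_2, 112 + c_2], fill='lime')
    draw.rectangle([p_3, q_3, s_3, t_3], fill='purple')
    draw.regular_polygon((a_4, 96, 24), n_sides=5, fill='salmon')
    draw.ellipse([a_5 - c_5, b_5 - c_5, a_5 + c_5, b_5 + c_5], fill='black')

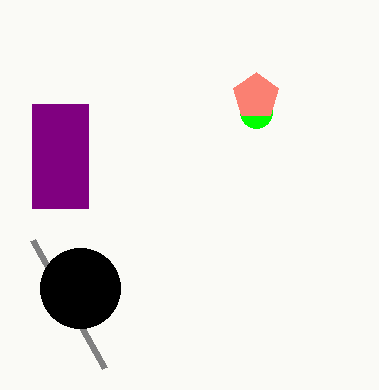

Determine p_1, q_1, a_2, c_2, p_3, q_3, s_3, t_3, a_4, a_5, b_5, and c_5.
p_1 = 32, q_1 = 240, a_2 = 256, c_2 = 16, p_3 = 32, q_3 = 104, s_3 = 88, t_3 = 208, a_4 = 256, a_5 = 80, b_5 = 288, c_5 = 40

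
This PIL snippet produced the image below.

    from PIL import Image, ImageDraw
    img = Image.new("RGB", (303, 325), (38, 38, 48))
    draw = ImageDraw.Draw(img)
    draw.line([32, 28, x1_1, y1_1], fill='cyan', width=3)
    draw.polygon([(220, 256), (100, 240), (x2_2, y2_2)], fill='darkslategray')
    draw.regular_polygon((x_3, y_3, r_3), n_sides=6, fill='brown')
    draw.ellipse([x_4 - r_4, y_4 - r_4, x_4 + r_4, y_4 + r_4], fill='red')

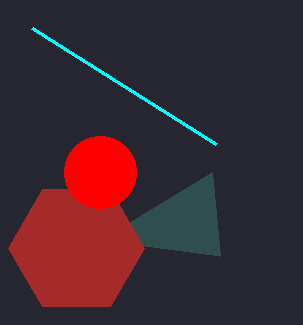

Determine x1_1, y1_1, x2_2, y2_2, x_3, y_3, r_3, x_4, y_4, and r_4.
x1_1 = 216; y1_1 = 144; x2_2 = 212; y2_2 = 172; x_3 = 76; y_3 = 248; r_3 = 68; x_4 = 100; y_4 = 172; r_4 = 36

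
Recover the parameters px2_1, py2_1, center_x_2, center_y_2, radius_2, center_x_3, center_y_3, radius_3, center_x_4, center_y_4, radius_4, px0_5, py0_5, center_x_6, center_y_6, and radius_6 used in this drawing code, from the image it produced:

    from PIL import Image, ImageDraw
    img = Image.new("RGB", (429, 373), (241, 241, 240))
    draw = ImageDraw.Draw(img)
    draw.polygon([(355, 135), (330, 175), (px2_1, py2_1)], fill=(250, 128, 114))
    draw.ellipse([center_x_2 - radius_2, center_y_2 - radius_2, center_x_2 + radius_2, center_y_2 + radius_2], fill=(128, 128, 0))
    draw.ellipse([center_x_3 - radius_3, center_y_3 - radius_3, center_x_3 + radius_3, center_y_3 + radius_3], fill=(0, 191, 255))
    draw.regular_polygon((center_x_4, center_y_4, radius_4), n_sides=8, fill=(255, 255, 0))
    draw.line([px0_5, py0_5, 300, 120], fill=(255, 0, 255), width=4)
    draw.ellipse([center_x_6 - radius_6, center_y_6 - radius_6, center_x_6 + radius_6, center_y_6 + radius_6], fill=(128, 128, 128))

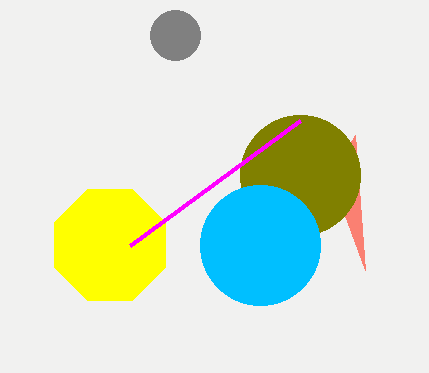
px2_1 = 365, py2_1 = 270, center_x_2 = 300, center_y_2 = 175, radius_2 = 60, center_x_3 = 260, center_y_3 = 245, radius_3 = 60, center_x_4 = 110, center_y_4 = 245, radius_4 = 60, px0_5 = 130, py0_5 = 245, center_x_6 = 175, center_y_6 = 35, radius_6 = 25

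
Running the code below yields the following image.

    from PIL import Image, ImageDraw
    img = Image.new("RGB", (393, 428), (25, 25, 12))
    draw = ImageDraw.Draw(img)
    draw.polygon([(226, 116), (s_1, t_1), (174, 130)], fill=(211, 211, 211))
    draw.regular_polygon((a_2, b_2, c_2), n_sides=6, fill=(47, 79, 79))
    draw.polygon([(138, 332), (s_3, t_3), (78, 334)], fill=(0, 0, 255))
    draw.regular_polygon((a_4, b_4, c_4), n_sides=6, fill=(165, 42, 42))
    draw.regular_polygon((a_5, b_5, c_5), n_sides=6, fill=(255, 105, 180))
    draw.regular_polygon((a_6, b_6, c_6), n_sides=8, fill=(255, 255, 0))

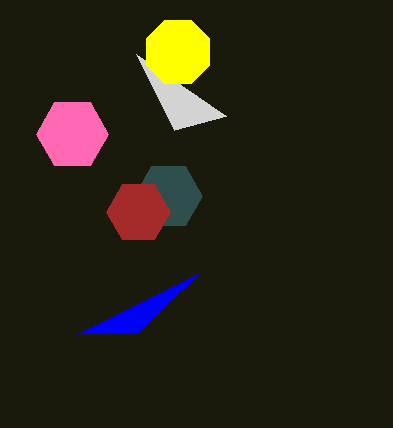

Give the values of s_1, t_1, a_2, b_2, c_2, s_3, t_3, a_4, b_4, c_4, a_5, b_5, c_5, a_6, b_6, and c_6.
s_1 = 136, t_1 = 54, a_2 = 168, b_2 = 196, c_2 = 34, s_3 = 198, t_3 = 274, a_4 = 138, b_4 = 212, c_4 = 32, a_5 = 72, b_5 = 134, c_5 = 36, a_6 = 178, b_6 = 52, c_6 = 34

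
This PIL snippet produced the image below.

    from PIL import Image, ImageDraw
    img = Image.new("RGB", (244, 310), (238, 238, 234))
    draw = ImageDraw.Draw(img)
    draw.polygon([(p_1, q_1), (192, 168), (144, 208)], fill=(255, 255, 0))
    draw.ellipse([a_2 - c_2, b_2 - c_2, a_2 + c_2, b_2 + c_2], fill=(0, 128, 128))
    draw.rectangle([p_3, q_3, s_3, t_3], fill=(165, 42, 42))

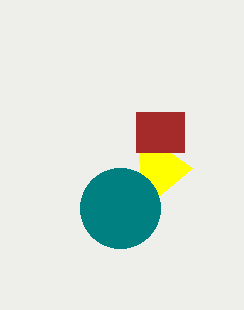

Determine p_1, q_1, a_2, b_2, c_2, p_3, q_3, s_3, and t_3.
p_1 = 136
q_1 = 128
a_2 = 120
b_2 = 208
c_2 = 40
p_3 = 136
q_3 = 112
s_3 = 184
t_3 = 152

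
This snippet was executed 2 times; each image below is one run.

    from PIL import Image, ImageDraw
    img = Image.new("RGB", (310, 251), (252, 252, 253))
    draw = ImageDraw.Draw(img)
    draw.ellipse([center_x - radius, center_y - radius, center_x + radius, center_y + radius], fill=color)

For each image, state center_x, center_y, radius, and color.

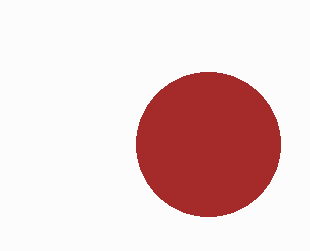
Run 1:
center_x = 208
center_y = 144
radius = 72
color = 'brown'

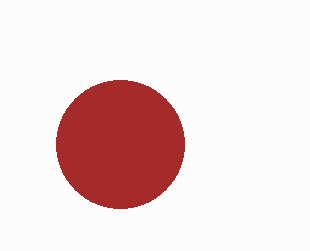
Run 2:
center_x = 120
center_y = 144
radius = 64
color = 'brown'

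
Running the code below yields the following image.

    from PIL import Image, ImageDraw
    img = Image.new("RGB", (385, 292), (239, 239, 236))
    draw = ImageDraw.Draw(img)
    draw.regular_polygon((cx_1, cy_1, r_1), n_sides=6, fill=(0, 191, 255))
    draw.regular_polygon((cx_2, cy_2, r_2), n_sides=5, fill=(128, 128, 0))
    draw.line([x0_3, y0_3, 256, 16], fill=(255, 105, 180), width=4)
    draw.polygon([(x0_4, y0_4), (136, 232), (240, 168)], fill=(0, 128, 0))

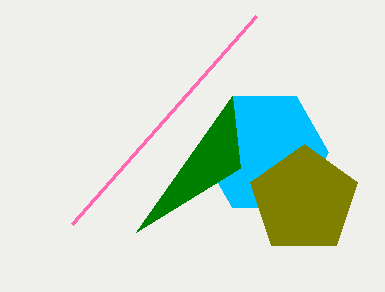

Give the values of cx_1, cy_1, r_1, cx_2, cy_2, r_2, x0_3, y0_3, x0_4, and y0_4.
cx_1 = 264, cy_1 = 152, r_1 = 64, cx_2 = 304, cy_2 = 200, r_2 = 56, x0_3 = 72, y0_3 = 224, x0_4 = 232, y0_4 = 96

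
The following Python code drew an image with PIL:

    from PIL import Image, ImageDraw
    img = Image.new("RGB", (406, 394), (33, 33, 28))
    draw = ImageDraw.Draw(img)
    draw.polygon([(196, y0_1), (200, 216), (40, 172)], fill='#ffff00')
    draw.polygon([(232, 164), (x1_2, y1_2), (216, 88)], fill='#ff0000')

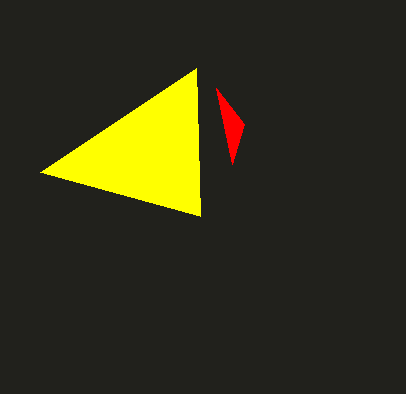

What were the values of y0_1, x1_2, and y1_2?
y0_1 = 68
x1_2 = 244
y1_2 = 124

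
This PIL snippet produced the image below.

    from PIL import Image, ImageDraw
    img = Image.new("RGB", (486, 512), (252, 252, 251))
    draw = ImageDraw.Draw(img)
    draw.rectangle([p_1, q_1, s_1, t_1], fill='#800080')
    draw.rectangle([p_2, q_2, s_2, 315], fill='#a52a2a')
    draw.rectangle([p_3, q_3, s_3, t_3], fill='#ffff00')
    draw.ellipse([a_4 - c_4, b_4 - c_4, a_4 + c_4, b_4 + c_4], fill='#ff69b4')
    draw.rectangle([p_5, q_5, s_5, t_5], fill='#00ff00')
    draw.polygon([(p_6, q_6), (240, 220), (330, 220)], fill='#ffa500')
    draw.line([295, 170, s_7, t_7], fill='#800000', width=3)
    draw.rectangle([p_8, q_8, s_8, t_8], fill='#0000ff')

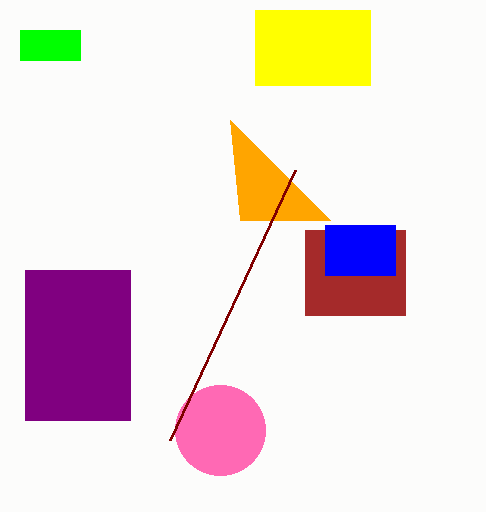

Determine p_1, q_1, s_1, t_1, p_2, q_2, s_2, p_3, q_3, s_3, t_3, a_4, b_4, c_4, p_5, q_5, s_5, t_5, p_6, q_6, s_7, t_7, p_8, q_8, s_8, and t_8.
p_1 = 25
q_1 = 270
s_1 = 130
t_1 = 420
p_2 = 305
q_2 = 230
s_2 = 405
p_3 = 255
q_3 = 10
s_3 = 370
t_3 = 85
a_4 = 220
b_4 = 430
c_4 = 45
p_5 = 20
q_5 = 30
s_5 = 80
t_5 = 60
p_6 = 230
q_6 = 120
s_7 = 170
t_7 = 440
p_8 = 325
q_8 = 225
s_8 = 395
t_8 = 275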